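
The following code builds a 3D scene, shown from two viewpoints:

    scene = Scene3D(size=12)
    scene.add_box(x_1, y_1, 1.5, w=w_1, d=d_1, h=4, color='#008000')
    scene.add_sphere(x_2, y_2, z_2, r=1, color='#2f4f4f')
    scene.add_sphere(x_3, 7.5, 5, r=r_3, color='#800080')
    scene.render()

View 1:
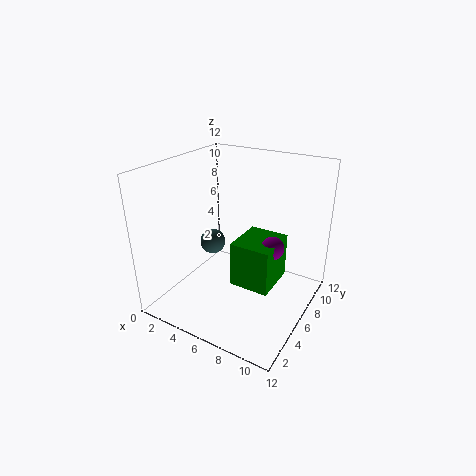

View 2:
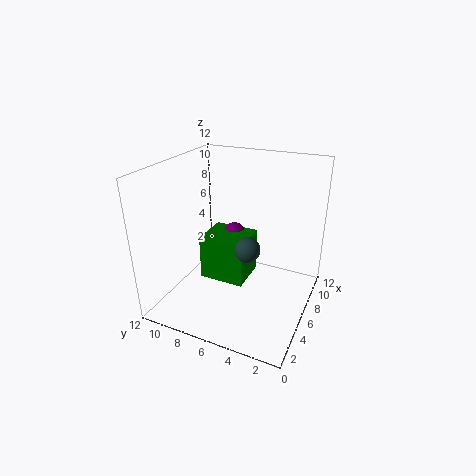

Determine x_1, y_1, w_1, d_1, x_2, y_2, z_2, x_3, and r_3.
x_1 = 5.5; y_1 = 5.5; w_1 = 3.5; d_1 = 4; x_2 = 4.5; y_2 = 4.5; z_2 = 6; x_3 = 8.5; r_3 = 1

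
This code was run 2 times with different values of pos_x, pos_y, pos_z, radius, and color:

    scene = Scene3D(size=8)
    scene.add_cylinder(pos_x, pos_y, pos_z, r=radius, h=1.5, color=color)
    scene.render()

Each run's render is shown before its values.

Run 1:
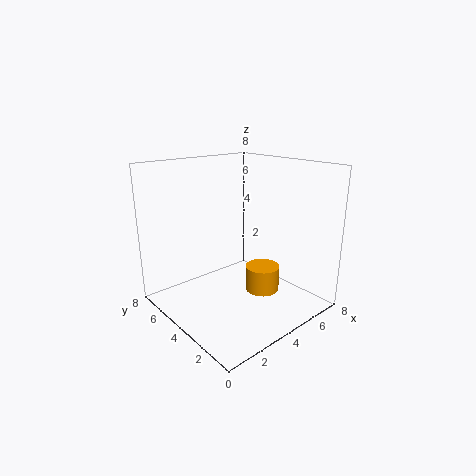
pos_x = 5.5
pos_y = 3.5
pos_z = 0.5
radius = 1
color = 'orange'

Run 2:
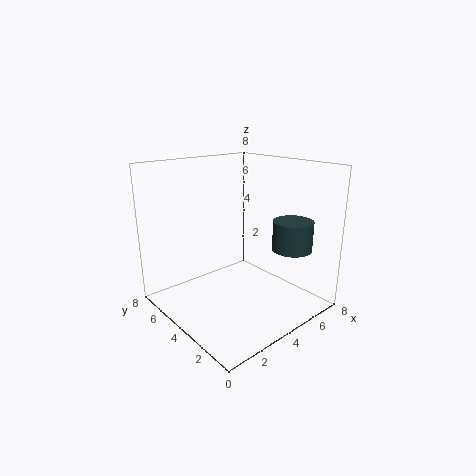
pos_x = 5
pos_y = 1
pos_z = 4
radius = 1
color = 'darkslategray'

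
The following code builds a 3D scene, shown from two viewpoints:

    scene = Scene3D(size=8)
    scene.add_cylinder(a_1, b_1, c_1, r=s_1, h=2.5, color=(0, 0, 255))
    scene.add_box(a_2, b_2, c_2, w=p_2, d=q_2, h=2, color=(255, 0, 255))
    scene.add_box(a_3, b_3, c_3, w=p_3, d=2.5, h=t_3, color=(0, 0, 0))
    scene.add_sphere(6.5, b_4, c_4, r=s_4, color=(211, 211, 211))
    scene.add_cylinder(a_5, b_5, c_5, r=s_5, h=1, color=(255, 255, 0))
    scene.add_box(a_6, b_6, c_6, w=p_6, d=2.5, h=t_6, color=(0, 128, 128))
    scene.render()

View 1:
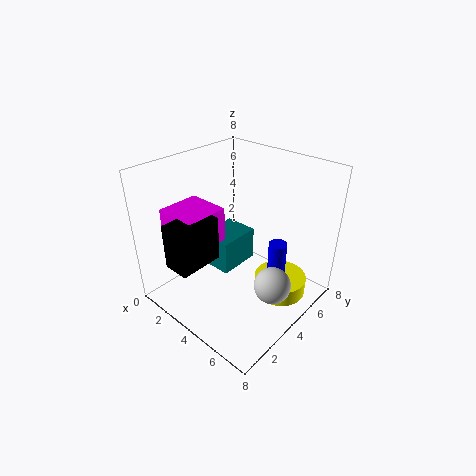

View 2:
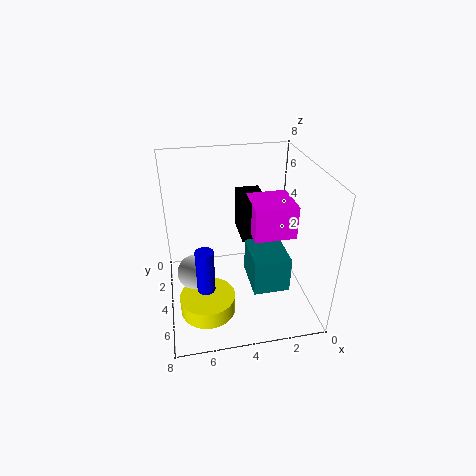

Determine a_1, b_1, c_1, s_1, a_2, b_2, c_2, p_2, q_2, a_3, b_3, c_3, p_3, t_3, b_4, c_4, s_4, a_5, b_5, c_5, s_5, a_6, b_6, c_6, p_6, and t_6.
a_1 = 6
b_1 = 5
c_1 = 1.5
s_1 = 0.5
a_2 = 0.5
b_2 = 1.5
c_2 = 3.5
p_2 = 2.5
q_2 = 2.5
a_3 = 2
b_3 = 0.5
c_3 = 3
p_3 = 1.5
t_3 = 2.5
b_4 = 4
c_4 = 2
s_4 = 1
a_5 = 6
b_5 = 5.5
c_5 = 0.5
s_5 = 1.5
a_6 = 1.5
b_6 = 3.5
c_6 = 1.5
p_6 = 2
t_6 = 2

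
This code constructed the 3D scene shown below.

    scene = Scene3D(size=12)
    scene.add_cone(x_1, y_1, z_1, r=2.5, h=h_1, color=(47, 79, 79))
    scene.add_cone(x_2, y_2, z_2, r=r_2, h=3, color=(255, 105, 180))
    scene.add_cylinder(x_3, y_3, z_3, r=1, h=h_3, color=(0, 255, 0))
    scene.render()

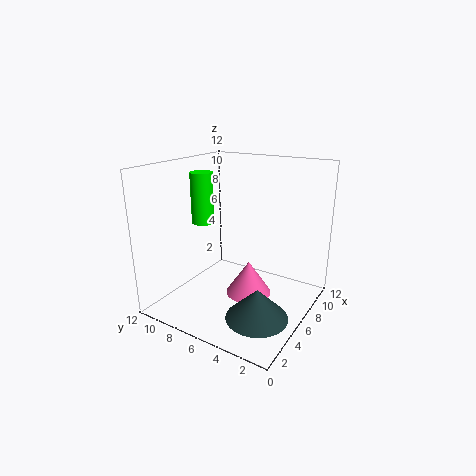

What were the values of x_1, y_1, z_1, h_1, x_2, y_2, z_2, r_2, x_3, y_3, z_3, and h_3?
x_1 = 4, y_1 = 3, z_1 = 0.5, h_1 = 2.5, x_2 = 7, y_2 = 5.5, z_2 = 0.5, r_2 = 2, x_3 = 6.5, y_3 = 10, z_3 = 6.5, h_3 = 4.5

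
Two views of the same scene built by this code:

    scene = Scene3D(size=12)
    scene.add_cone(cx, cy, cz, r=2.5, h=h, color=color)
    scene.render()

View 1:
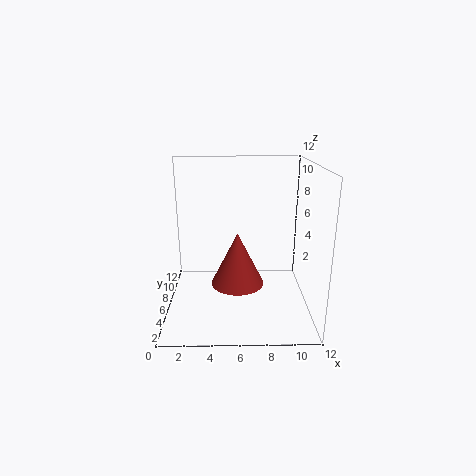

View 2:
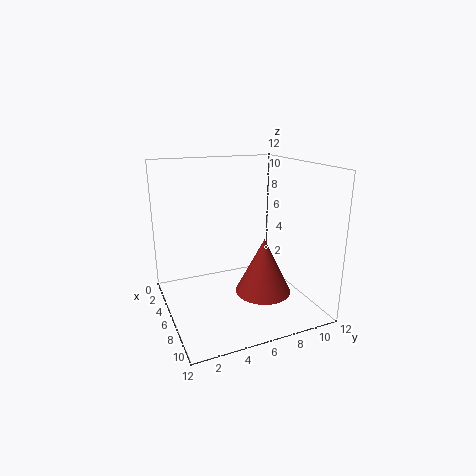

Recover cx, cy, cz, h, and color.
cx = 6; cy = 8.5; cz = 0.5; h = 5; color = 'brown'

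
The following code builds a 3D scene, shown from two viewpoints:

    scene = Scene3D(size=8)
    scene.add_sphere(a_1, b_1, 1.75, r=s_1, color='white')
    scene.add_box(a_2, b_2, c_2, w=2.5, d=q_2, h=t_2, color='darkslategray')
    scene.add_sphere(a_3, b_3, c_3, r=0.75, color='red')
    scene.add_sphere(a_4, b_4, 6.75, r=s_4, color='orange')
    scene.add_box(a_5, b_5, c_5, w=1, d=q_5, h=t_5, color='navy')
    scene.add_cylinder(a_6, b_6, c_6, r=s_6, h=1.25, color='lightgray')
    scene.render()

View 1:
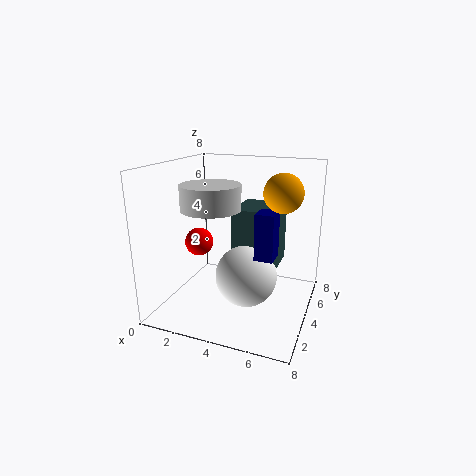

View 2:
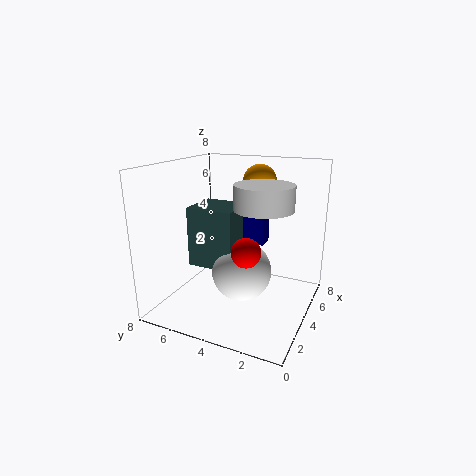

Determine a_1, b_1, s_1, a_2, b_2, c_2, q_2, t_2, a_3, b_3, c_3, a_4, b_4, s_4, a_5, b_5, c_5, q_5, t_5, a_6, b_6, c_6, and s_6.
a_1 = 4.5; b_1 = 4; s_1 = 1.75; a_2 = 3.5; b_2 = 4.25; c_2 = 2; q_2 = 2.75; t_2 = 3.5; a_3 = 2.25; b_3 = 2.75; c_3 = 4; a_4 = 6.5; b_4 = 3.75; s_4 = 1; a_5 = 5.25; b_5 = 3; c_5 = 3.25; q_5 = 1.25; t_5 = 2.5; a_6 = 3.25; b_6 = 2.25; c_6 = 6; s_6 = 1.5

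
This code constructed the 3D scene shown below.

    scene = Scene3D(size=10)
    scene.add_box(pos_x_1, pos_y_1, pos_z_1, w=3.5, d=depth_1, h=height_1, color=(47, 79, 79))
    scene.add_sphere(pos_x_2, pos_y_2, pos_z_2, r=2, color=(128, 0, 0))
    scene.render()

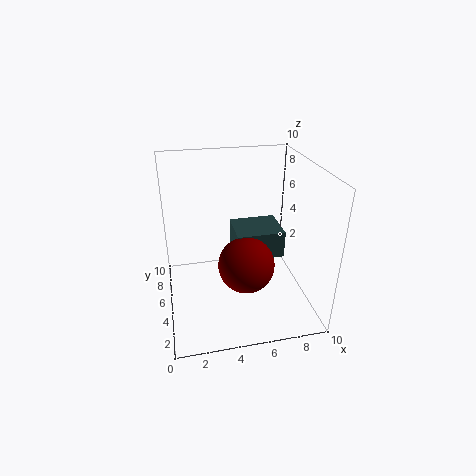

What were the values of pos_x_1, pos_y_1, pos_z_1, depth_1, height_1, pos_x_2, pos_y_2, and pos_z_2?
pos_x_1 = 5; pos_y_1 = 5; pos_z_1 = 3; depth_1 = 3; height_1 = 2; pos_x_2 = 5.5; pos_y_2 = 4.5; pos_z_2 = 3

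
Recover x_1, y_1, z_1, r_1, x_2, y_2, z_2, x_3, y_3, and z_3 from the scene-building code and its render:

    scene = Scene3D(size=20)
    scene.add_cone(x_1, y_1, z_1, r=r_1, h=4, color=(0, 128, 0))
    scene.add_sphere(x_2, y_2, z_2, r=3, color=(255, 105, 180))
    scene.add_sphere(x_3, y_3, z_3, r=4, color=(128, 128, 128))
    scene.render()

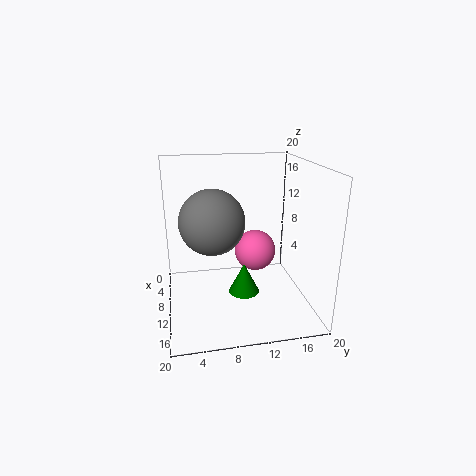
x_1 = 14; y_1 = 10; z_1 = 4; r_1 = 2; x_2 = 8; y_2 = 13; z_2 = 7; x_3 = 14; y_3 = 6; z_3 = 14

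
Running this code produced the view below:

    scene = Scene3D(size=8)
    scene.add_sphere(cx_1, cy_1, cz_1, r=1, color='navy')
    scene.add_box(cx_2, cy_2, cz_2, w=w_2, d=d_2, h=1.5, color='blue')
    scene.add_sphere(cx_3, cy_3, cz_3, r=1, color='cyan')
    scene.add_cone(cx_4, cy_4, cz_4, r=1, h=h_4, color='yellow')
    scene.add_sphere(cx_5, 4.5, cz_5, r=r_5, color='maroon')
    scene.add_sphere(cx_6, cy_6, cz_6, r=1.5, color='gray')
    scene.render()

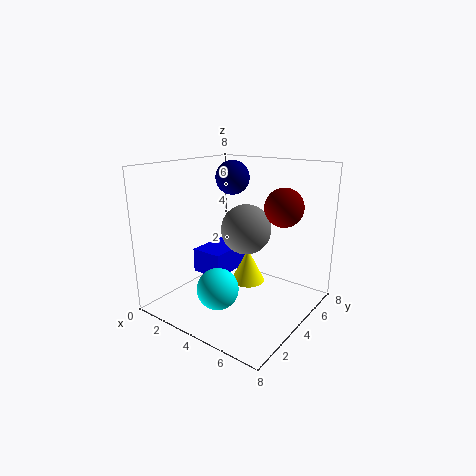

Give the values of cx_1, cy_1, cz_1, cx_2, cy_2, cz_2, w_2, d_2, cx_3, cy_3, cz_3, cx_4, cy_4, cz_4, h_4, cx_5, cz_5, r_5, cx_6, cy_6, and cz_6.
cx_1 = 2.5; cy_1 = 5.5; cz_1 = 7; cx_2 = 0.5; cy_2 = 4; cz_2 = 1; w_2 = 2; d_2 = 3; cx_3 = 5; cy_3 = 1; cz_3 = 2.5; cx_4 = 4; cy_4 = 5; cz_4 = 1; h_4 = 2; cx_5 = 6.5; cz_5 = 6; r_5 = 1; cx_6 = 3.5; cy_6 = 5.5; cz_6 = 4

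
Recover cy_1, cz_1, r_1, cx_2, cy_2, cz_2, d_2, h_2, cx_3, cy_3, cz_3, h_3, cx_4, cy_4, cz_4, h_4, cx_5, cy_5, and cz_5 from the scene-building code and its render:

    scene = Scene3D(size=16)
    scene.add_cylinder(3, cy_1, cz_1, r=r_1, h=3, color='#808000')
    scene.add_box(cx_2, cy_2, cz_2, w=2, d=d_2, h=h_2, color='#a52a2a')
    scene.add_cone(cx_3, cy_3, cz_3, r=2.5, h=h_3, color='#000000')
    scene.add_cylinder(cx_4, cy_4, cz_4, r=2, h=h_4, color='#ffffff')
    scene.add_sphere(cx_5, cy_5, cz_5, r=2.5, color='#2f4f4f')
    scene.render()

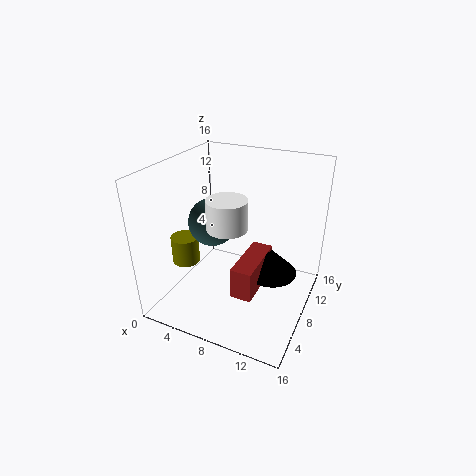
cy_1 = 5, cz_1 = 5.5, r_1 = 1.5, cx_2 = 10.5, cy_2 = 1, cz_2 = 6, d_2 = 5.5, h_2 = 3, cx_3 = 13, cy_3 = 5, cz_3 = 7, h_3 = 2.5, cx_4 = 8.5, cy_4 = 4.5, cz_4 = 11, h_4 = 3, cx_5 = 6, cy_5 = 6, cz_5 = 10.5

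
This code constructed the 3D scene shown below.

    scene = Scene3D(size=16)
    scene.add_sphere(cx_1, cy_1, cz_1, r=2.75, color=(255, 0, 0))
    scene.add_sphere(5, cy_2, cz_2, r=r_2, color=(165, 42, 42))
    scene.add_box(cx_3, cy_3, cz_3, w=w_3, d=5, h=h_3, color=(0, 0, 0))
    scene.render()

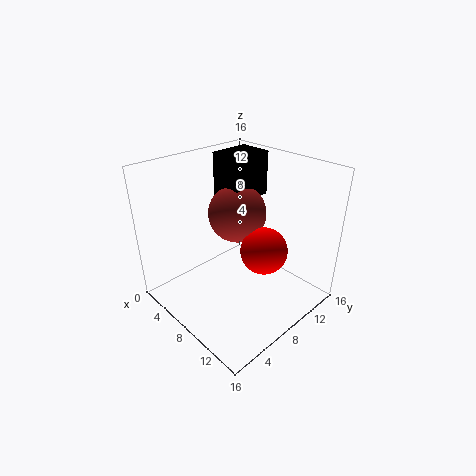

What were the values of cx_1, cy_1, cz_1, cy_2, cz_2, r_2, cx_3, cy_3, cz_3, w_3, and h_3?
cx_1 = 9.5; cy_1 = 10.75; cz_1 = 5.75; cy_2 = 10.75; cz_2 = 9; r_2 = 3.5; cx_3 = 2; cy_3 = 9.75; cz_3 = 10.75; w_3 = 4; h_3 = 5.25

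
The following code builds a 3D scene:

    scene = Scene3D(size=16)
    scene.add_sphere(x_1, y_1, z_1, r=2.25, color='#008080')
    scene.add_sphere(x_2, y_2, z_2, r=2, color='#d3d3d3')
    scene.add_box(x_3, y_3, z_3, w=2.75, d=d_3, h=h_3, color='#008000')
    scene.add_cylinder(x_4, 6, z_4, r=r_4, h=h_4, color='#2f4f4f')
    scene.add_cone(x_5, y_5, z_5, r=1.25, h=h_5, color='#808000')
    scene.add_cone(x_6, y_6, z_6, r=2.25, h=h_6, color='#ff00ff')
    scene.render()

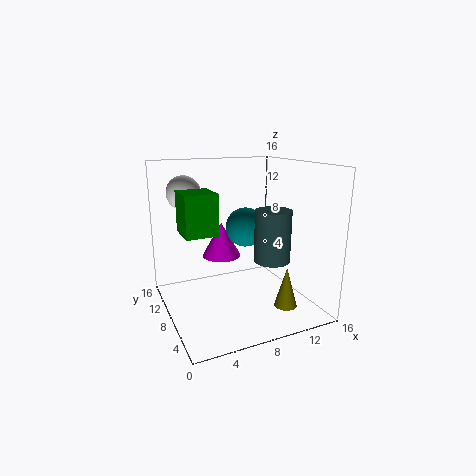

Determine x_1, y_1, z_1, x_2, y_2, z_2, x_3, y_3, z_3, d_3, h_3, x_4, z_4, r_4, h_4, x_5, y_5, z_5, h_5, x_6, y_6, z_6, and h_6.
x_1 = 9.5
y_1 = 9.25
z_1 = 8.75
x_2 = 3.5
y_2 = 13.25
z_2 = 12.5
x_3 = 0.25
y_3 = 0.75
z_3 = 11
d_3 = 3
h_3 = 3.5
x_4 = 11.25
z_4 = 5.5
r_4 = 2
h_4 = 5.75
x_5 = 12
y_5 = 4
z_5 = 0.75
h_5 = 4.5
x_6 = 7
y_6 = 10.5
z_6 = 5.25
h_6 = 4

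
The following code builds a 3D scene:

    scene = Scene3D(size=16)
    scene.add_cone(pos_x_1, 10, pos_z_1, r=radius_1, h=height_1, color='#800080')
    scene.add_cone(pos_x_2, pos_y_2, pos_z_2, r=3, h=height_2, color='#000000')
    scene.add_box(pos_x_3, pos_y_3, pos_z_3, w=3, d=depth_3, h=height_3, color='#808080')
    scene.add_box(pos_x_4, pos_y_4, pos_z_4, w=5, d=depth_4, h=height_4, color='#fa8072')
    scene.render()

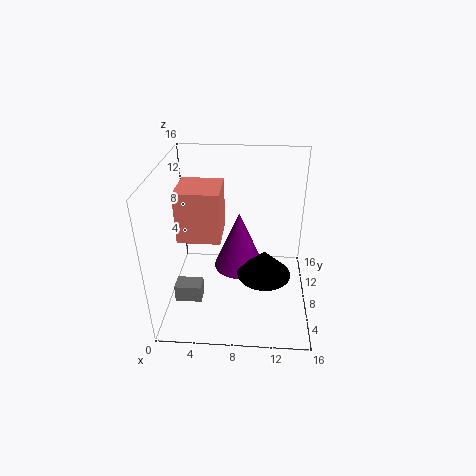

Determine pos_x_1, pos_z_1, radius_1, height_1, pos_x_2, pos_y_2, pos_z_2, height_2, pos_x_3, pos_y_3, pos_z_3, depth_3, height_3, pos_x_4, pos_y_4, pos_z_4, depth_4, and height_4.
pos_x_1 = 8; pos_z_1 = 3; radius_1 = 3; height_1 = 7; pos_x_2 = 11; pos_y_2 = 7; pos_z_2 = 4; height_2 = 3; pos_x_3 = 1; pos_y_3 = 5; pos_z_3 = 1; depth_3 = 2; height_3 = 2; pos_x_4 = 1; pos_y_4 = 8; pos_z_4 = 7; depth_4 = 5; height_4 = 6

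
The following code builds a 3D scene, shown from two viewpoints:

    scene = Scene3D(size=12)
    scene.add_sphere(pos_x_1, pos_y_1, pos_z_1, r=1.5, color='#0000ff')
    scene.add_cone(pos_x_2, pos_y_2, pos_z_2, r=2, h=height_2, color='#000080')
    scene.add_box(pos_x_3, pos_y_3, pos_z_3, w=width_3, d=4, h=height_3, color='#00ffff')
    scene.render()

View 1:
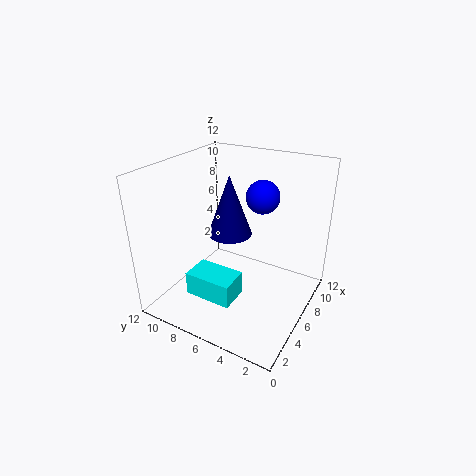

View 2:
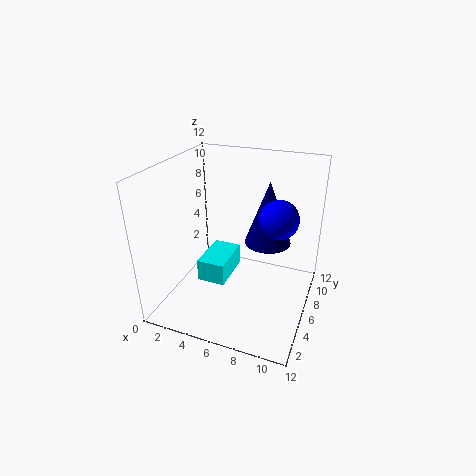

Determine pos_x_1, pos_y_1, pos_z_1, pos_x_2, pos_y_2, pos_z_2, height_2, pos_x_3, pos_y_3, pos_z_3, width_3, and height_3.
pos_x_1 = 9.5, pos_y_1 = 5.5, pos_z_1 = 8.5, pos_x_2 = 8, pos_y_2 = 8, pos_z_2 = 5, height_2 = 5.5, pos_x_3 = 2.5, pos_y_3 = 5, pos_z_3 = 1.5, width_3 = 2.5, height_3 = 2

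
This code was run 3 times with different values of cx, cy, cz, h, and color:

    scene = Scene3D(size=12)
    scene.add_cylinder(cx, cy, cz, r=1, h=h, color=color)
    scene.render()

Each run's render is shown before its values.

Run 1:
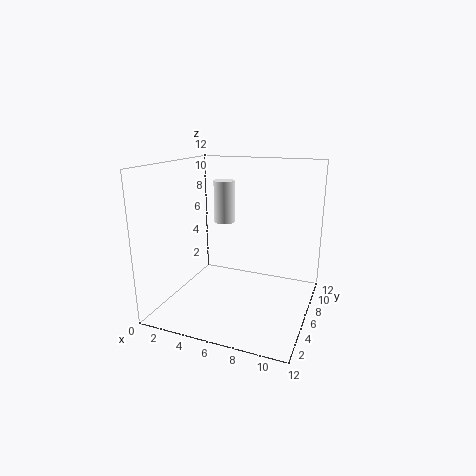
cx = 3
cy = 10
cz = 6
h = 4
color = 'white'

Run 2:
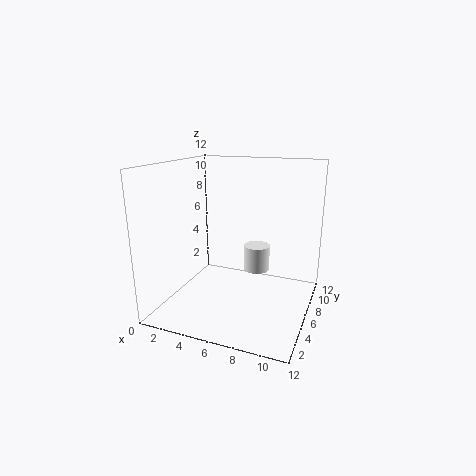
cx = 8
cy = 5
cz = 4
h = 2
color = 'white'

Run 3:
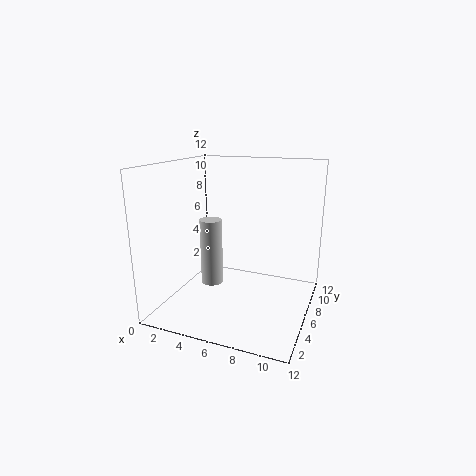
cx = 3
cy = 7
cz = 1
h = 6
color = 'lightgray'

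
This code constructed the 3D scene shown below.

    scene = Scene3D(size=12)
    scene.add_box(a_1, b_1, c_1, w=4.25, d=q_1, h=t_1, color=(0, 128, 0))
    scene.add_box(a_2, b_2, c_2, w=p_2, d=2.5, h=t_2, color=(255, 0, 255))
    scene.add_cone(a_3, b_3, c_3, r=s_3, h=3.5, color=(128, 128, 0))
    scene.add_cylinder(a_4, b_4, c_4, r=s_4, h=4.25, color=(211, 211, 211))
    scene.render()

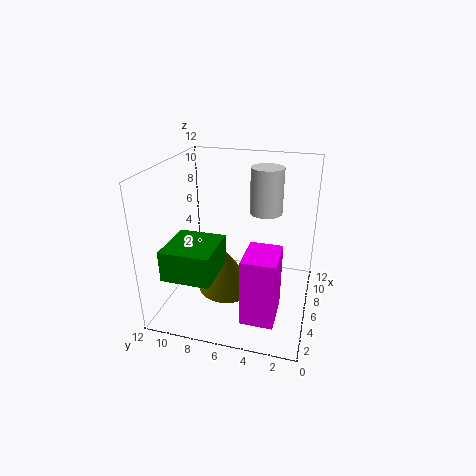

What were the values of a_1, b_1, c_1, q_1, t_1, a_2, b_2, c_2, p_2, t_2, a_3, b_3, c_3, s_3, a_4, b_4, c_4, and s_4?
a_1 = 1.5, b_1 = 7, c_1 = 3.75, q_1 = 4, t_1 = 2.5, a_2 = 1, b_2 = 2, c_2 = 1.5, p_2 = 3.25, t_2 = 5.25, a_3 = 6, b_3 = 7, c_3 = 1, s_3 = 2.5, a_4 = 10.25, b_4 = 4.5, c_4 = 6.75, s_4 = 1.5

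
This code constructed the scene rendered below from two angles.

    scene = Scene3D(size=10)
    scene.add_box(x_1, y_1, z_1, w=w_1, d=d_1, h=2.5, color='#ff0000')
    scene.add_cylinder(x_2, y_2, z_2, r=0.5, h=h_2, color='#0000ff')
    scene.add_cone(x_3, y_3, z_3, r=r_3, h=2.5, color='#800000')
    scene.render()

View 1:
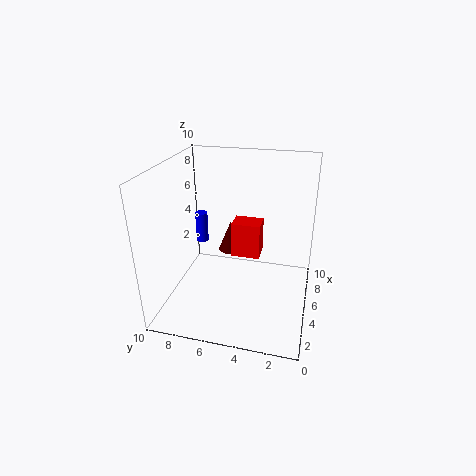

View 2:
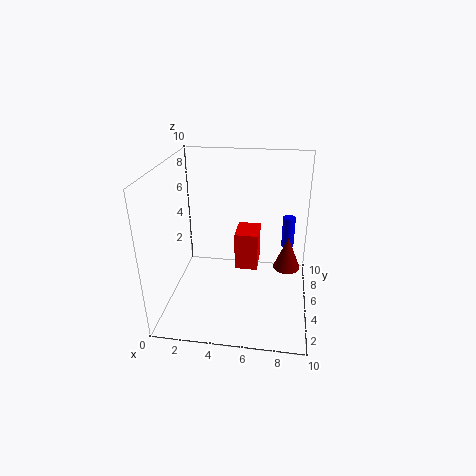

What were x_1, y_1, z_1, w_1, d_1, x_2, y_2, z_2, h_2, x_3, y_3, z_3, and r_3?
x_1 = 5, y_1 = 3.5, z_1 = 3.5, w_1 = 1.5, d_1 = 2, x_2 = 8.5, y_2 = 9, z_2 = 2.5, h_2 = 2.5, x_3 = 8.5, y_3 = 6.5, z_3 = 2, r_3 = 1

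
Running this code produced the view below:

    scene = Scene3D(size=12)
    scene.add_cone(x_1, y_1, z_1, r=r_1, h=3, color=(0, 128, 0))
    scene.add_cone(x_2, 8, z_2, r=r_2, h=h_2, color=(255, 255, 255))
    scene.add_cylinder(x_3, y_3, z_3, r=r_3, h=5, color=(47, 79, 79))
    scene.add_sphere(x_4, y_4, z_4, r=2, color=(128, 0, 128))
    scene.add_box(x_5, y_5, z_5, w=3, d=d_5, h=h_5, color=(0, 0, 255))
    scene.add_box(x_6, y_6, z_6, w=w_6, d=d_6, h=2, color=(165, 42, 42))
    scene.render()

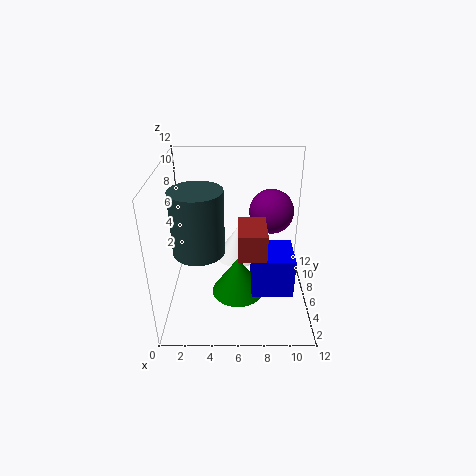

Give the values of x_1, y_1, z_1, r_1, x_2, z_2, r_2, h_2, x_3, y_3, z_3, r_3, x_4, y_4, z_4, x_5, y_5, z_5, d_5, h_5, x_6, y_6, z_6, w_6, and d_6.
x_1 = 6, y_1 = 3, z_1 = 3, r_1 = 2, x_2 = 6, z_2 = 3, r_2 = 2, h_2 = 3, x_3 = 3, y_3 = 4, z_3 = 6, r_3 = 2, x_4 = 9, y_4 = 9, z_4 = 7, x_5 = 7, y_5 = 1, z_5 = 4, d_5 = 3, h_5 = 3, x_6 = 6, y_6 = 1, z_6 = 7, w_6 = 2, d_6 = 3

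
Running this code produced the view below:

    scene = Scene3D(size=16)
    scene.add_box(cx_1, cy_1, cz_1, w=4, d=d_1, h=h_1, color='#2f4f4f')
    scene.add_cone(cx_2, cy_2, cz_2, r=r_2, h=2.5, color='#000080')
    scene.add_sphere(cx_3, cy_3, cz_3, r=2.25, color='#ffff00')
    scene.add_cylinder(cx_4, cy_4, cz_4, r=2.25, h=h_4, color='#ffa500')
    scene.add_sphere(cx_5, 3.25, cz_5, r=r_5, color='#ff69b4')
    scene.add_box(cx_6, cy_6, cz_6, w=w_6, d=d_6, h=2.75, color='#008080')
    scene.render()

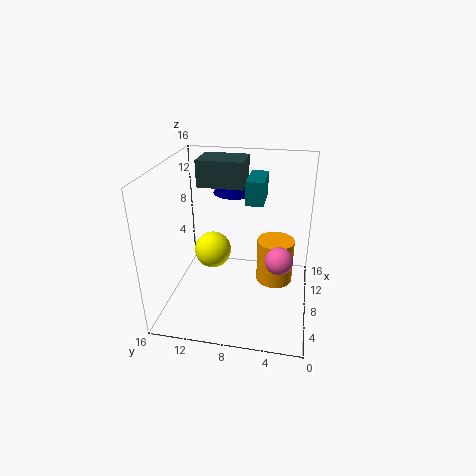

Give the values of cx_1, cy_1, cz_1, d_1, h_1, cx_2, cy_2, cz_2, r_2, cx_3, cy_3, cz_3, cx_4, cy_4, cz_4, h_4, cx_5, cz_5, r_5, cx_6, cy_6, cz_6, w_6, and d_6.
cx_1 = 9.5
cy_1 = 7.75
cz_1 = 13
d_1 = 5.25
h_1 = 3
cx_2 = 12.25
cy_2 = 9.25
cz_2 = 11.75
r_2 = 2.5
cx_3 = 10.75
cy_3 = 11.75
cz_3 = 4.5
cx_4 = 11.5
cy_4 = 4
cz_4 = 0.75
h_4 = 5.5
cx_5 = 6.5
cz_5 = 6.5
r_5 = 1.5
cx_6 = 9.5
cy_6 = 5.5
cz_6 = 11.25
w_6 = 4.5
d_6 = 2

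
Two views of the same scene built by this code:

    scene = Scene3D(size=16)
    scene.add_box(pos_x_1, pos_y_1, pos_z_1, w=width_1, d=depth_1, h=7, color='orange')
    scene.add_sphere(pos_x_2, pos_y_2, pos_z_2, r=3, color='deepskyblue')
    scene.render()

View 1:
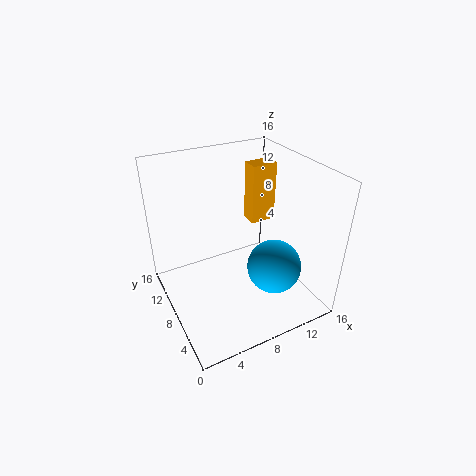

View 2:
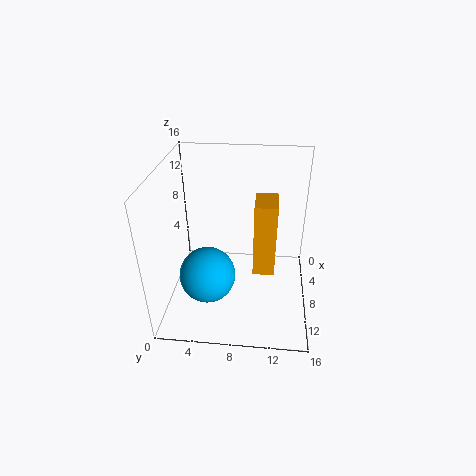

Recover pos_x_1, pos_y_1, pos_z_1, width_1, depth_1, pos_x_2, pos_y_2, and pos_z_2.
pos_x_1 = 11
pos_y_1 = 10
pos_z_1 = 8
width_1 = 3
depth_1 = 2
pos_x_2 = 11
pos_y_2 = 5
pos_z_2 = 5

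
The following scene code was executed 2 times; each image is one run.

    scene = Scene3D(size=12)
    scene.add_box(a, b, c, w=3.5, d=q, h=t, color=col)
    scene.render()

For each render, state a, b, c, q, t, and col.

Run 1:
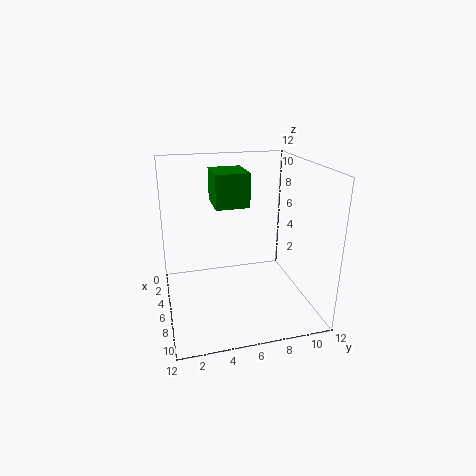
a = 1
b = 4.5
c = 8
q = 3
t = 3
col = 'green'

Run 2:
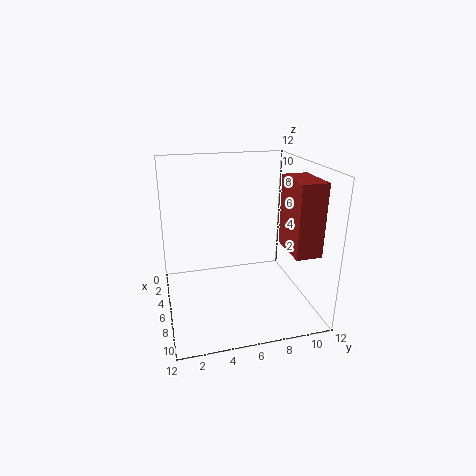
a = 7.5
b = 9
c = 6
q = 2
t = 5.5
col = 'brown'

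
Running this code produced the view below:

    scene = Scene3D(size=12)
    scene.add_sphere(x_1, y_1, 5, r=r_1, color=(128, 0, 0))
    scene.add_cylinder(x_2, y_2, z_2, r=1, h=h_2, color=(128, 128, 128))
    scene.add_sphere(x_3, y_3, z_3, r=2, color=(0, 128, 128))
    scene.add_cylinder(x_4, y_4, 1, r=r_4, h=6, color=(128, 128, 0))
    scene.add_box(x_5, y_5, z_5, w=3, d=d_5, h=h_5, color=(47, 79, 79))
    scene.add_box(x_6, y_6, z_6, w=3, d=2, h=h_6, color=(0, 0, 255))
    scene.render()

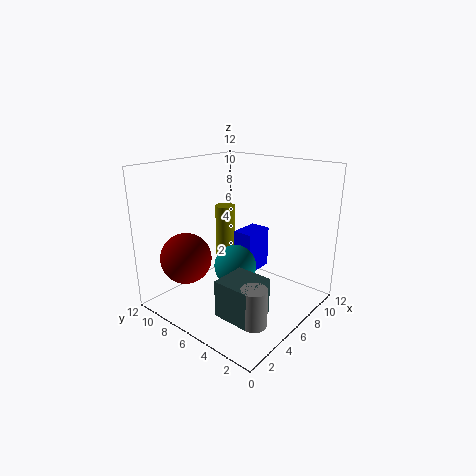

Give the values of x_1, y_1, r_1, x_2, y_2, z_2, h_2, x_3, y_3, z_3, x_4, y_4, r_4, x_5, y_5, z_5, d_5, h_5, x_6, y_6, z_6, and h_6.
x_1 = 2, y_1 = 8, r_1 = 2, x_2 = 3, y_2 = 2, z_2 = 1, h_2 = 3, x_3 = 8, y_3 = 8, z_3 = 2, x_4 = 10, y_4 = 11, r_4 = 1, x_5 = 2, y_5 = 2, z_5 = 1, d_5 = 3, h_5 = 3, x_6 = 9, y_6 = 7, z_6 = 1, h_6 = 4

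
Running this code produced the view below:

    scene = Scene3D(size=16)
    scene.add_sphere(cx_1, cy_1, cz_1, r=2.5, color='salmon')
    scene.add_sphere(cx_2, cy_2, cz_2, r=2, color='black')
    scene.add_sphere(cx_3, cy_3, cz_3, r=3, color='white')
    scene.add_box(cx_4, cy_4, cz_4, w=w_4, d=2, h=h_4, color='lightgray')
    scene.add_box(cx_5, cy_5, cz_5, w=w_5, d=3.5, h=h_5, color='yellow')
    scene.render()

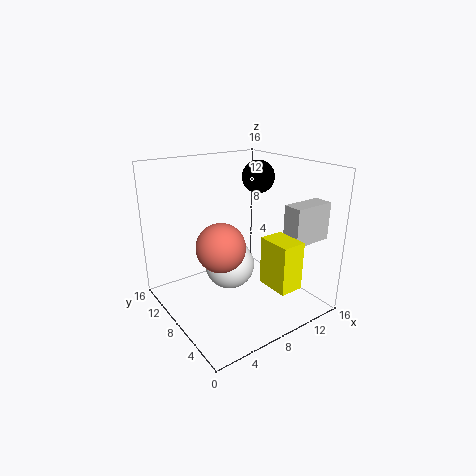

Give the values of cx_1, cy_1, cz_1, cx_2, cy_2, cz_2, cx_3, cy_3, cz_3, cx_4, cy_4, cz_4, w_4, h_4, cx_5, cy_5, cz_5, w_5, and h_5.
cx_1 = 4.5; cy_1 = 6; cz_1 = 8.5; cx_2 = 13.5; cy_2 = 11.5; cz_2 = 13.5; cx_3 = 8.5; cy_3 = 10.5; cz_3 = 3.5; cx_4 = 10.5; cy_4 = 1.5; cz_4 = 8.5; w_4 = 4.5; h_4 = 4; cx_5 = 8; cy_5 = 0.5; cz_5 = 4.5; w_5 = 2.5; h_5 = 5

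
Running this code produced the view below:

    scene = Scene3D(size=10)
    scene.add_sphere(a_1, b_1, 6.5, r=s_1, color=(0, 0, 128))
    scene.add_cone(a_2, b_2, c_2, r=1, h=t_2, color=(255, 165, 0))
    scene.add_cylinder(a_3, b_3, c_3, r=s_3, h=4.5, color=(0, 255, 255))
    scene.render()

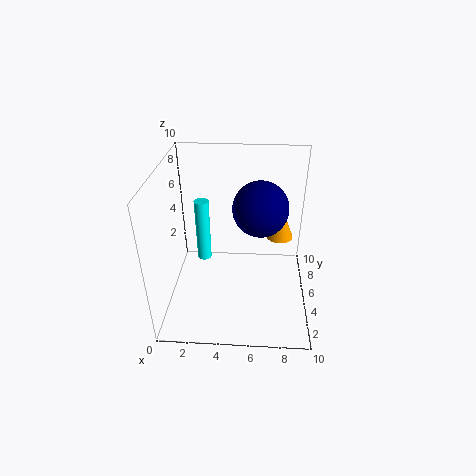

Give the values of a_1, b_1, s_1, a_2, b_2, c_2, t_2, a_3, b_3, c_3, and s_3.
a_1 = 6.5, b_1 = 6.5, s_1 = 2, a_2 = 8, b_2 = 7, c_2 = 4, t_2 = 2.5, a_3 = 2.5, b_3 = 5.5, c_3 = 3, s_3 = 0.5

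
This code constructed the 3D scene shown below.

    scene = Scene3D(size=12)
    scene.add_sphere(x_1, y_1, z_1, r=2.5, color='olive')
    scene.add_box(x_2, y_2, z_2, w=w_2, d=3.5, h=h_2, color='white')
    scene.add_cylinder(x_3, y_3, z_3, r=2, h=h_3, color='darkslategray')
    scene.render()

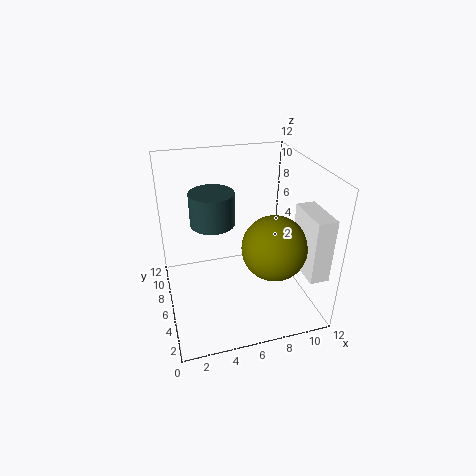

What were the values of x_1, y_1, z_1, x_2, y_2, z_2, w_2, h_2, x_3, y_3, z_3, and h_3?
x_1 = 8, y_1 = 3, z_1 = 6.5, x_2 = 10, y_2 = 0.5, z_2 = 4.5, w_2 = 1.5, h_2 = 5, x_3 = 4.5, y_3 = 9, z_3 = 6, h_3 = 3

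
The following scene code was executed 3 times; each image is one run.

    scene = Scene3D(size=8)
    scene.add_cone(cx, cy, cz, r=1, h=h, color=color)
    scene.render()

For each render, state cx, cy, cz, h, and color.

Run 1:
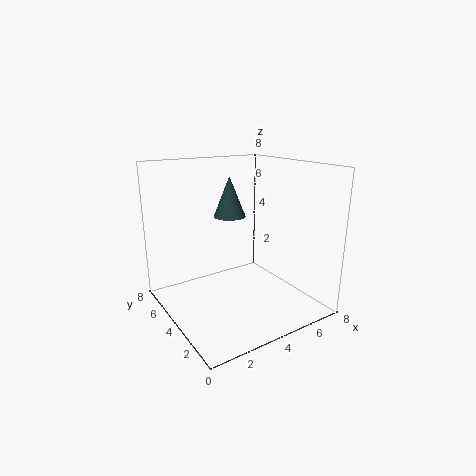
cx = 5, cy = 6.5, cz = 4.5, h = 2.5, color = 'darkslategray'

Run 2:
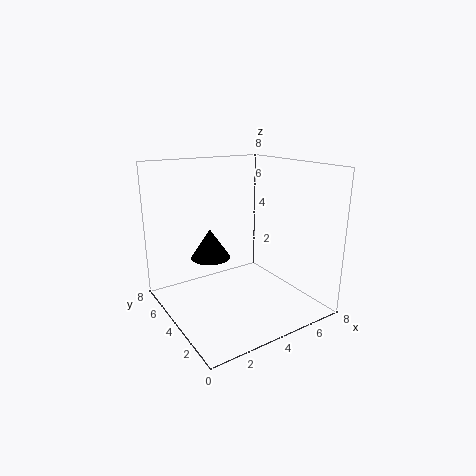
cx = 2, cy = 3.5, cz = 3.5, h = 1.5, color = 'black'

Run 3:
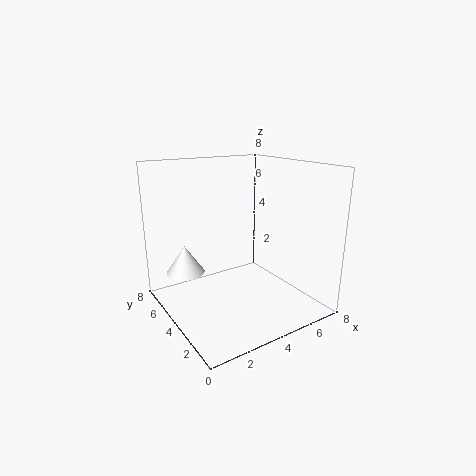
cx = 1, cy = 4.5, cz = 2.5, h = 1.5, color = 'white'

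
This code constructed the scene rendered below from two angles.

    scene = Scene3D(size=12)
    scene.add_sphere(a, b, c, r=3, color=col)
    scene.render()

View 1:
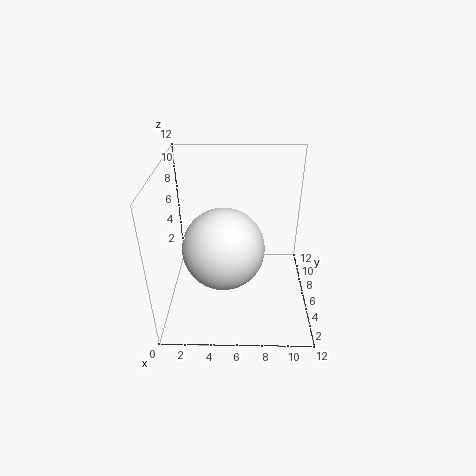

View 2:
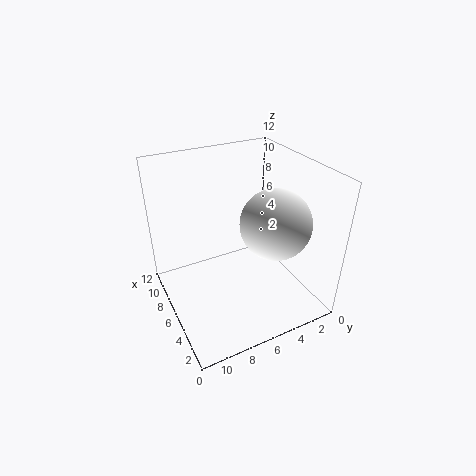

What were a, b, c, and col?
a = 5; b = 3; c = 7; col = 'white'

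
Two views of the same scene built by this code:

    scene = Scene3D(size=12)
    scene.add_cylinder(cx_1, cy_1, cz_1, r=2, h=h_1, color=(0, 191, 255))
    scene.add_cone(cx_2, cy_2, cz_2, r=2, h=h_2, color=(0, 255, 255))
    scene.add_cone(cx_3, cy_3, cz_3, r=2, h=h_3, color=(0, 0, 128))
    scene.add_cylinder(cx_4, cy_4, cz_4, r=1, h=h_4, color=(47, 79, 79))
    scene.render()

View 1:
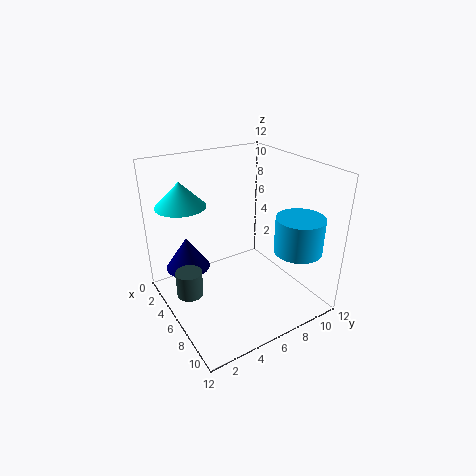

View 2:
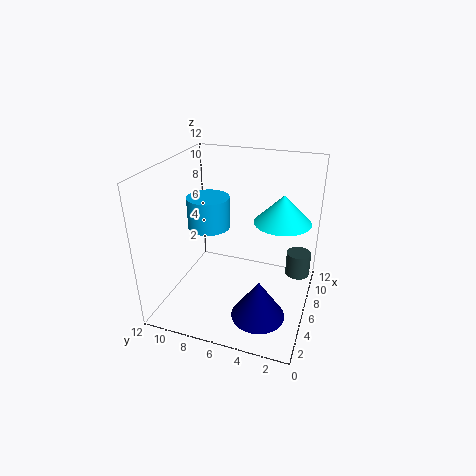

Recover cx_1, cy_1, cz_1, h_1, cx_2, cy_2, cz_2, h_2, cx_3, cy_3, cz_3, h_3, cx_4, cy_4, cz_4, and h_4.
cx_1 = 9, cy_1 = 10, cz_1 = 5, h_1 = 3, cx_2 = 4, cy_2 = 2, cz_2 = 9, h_2 = 2, cx_3 = 2, cy_3 = 3, cz_3 = 2, h_3 = 3, cx_4 = 7, cy_4 = 1, cz_4 = 3, h_4 = 2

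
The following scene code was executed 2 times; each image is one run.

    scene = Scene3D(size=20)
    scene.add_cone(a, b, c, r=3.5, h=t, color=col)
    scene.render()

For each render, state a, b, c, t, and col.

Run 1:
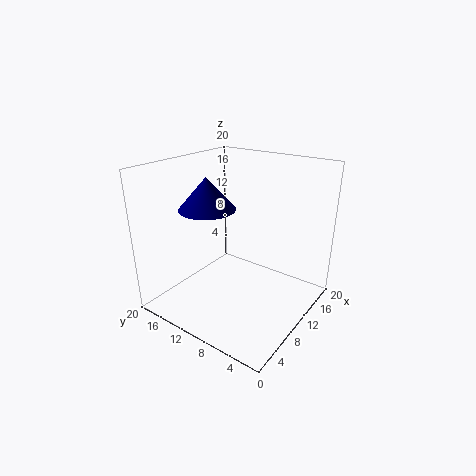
a = 5; b = 11; c = 15.5; t = 4; col = 'navy'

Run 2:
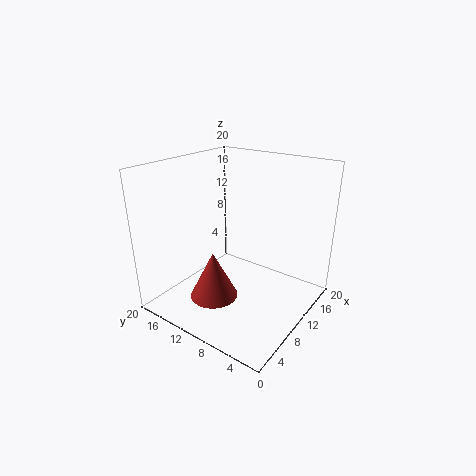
a = 8; b = 13; c = 0.5; t = 7; col = 'brown'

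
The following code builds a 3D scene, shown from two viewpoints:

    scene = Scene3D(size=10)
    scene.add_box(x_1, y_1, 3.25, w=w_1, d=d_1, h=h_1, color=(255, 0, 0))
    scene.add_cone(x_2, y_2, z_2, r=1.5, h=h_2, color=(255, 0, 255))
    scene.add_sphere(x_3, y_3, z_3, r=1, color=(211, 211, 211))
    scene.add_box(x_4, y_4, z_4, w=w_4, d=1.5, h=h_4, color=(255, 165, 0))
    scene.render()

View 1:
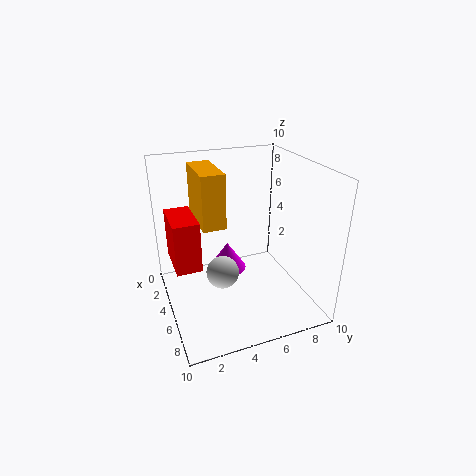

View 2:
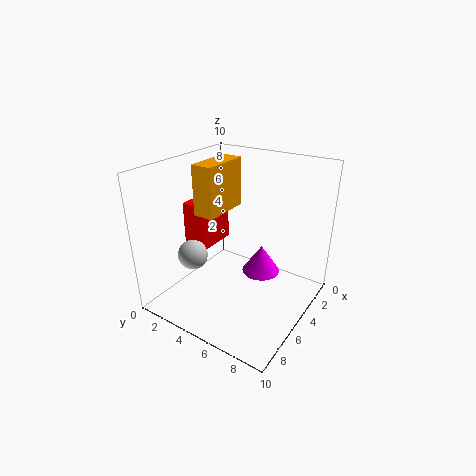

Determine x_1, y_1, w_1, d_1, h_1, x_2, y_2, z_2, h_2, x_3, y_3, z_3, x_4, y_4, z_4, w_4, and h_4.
x_1 = 2.25
y_1 = 0.5
w_1 = 3.25
d_1 = 1.75
h_1 = 3.5
x_2 = 2
y_2 = 5.25
z_2 = 0.75
h_2 = 2.25
x_3 = 7.5
y_3 = 3
z_3 = 4.25
x_4 = 2.75
y_4 = 2.25
z_4 = 6.5
w_4 = 3.5
h_4 = 3.5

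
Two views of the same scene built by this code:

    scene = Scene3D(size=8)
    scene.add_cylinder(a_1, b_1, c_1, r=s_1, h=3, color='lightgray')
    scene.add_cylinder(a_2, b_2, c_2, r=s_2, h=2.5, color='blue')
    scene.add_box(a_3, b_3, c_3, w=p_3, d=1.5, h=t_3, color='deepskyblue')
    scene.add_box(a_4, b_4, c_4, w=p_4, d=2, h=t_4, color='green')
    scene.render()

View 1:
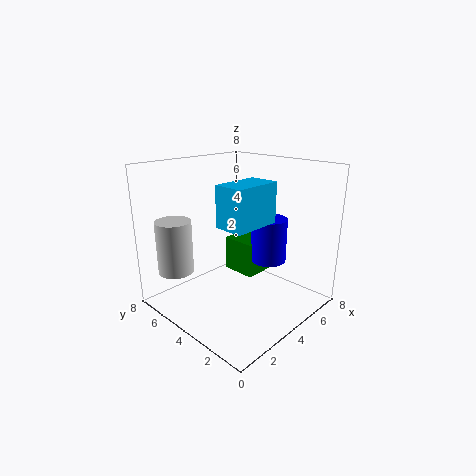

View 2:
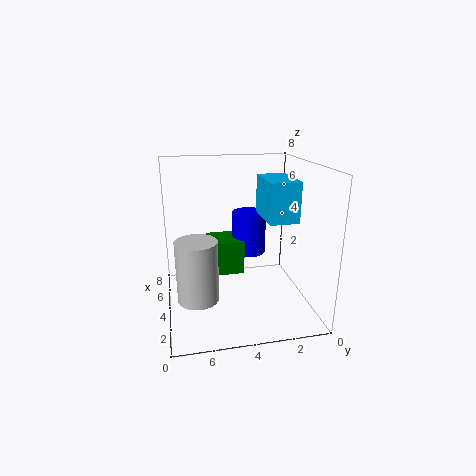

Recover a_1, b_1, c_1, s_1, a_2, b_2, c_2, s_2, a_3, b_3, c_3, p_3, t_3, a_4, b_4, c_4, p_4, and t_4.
a_1 = 1.5
b_1 = 6.5
c_1 = 2
s_1 = 1
a_2 = 5.5
b_2 = 3
c_2 = 2.5
s_2 = 1
a_3 = 1.5
b_3 = 1.5
c_3 = 5.5
p_3 = 2.5
t_3 = 2
a_4 = 4.5
b_4 = 3.5
c_4 = 1.5
p_4 = 2
t_4 = 2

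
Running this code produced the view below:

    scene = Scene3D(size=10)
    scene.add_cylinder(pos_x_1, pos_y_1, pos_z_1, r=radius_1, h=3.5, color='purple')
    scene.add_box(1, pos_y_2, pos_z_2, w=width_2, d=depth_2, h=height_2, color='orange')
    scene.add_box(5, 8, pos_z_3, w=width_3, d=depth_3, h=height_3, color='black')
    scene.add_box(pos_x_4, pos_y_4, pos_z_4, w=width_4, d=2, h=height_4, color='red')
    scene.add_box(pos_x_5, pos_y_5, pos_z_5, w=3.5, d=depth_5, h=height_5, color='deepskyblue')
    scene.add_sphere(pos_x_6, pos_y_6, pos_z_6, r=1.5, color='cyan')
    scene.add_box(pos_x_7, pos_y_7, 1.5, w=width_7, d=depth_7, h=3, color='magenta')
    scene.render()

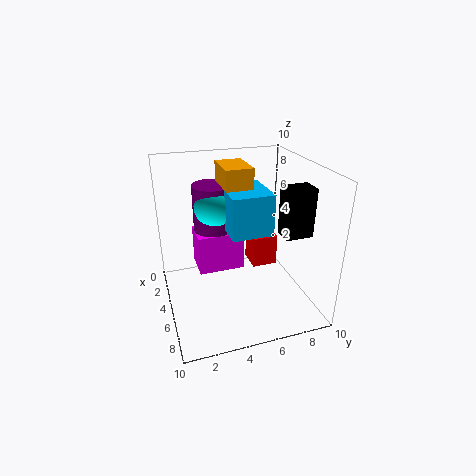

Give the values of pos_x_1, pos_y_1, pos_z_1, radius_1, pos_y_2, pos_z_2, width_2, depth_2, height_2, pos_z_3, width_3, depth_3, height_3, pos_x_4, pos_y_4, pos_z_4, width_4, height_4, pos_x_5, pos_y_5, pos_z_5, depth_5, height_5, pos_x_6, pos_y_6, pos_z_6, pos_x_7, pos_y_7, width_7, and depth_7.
pos_x_1 = 2, pos_y_1 = 4, pos_z_1 = 4.5, radius_1 = 1.5, pos_y_2 = 4.5, pos_z_2 = 8, width_2 = 3, depth_2 = 2, height_2 = 1.5, pos_z_3 = 5, width_3 = 1.5, depth_3 = 2, height_3 = 3.5, pos_x_4 = 1, pos_y_4 = 7, pos_z_4 = 1, width_4 = 2, height_4 = 2.5, pos_x_5 = 2, pos_y_5 = 4.5, pos_z_5 = 5, depth_5 = 3, height_5 = 3, pos_x_6 = 2.5, pos_y_6 = 4, pos_z_6 = 6.5, pos_x_7 = 1, pos_y_7 = 2.5, width_7 = 2.5, depth_7 = 3.5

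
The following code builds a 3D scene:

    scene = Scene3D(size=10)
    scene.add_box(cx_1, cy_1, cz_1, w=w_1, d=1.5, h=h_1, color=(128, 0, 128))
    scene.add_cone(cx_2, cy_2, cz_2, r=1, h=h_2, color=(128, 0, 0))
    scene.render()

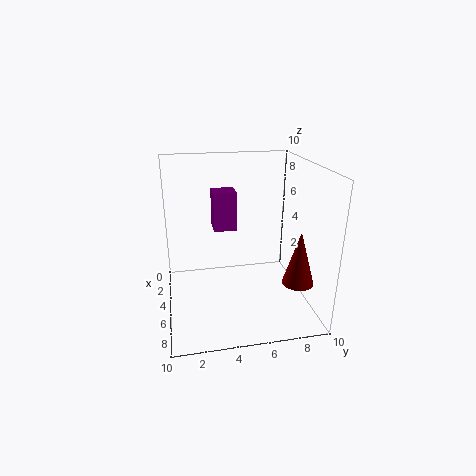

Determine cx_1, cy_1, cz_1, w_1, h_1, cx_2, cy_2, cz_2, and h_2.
cx_1 = 4.5
cy_1 = 3.25
cz_1 = 6
w_1 = 1.5
h_1 = 2.5
cx_2 = 8.25
cy_2 = 8.25
cz_2 = 3
h_2 = 3.5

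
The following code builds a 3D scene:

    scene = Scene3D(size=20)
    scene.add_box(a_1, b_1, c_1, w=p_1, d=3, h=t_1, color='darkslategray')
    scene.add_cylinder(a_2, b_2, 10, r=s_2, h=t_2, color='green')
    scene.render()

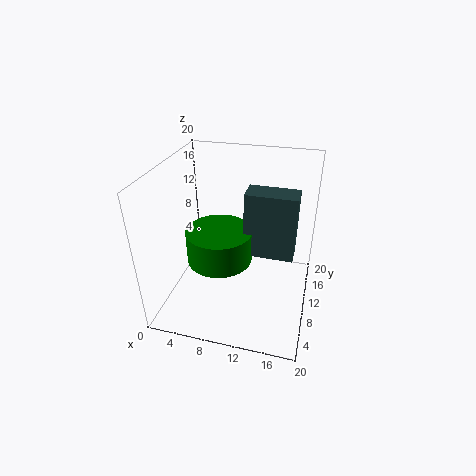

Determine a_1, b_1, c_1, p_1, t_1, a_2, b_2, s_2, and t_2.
a_1 = 12; b_1 = 5; c_1 = 11; p_1 = 6; t_1 = 8; a_2 = 9; b_2 = 5; s_2 = 4; t_2 = 4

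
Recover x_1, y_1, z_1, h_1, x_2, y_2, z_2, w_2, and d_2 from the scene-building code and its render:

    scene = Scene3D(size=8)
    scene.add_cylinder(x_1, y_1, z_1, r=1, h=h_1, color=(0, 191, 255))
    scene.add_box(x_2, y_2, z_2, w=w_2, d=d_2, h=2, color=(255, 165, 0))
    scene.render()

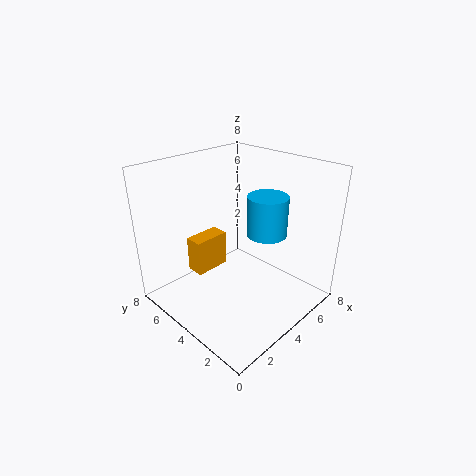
x_1 = 4; y_1 = 2; z_1 = 5; h_1 = 2; x_2 = 2; y_2 = 5; z_2 = 2; w_2 = 2; d_2 = 1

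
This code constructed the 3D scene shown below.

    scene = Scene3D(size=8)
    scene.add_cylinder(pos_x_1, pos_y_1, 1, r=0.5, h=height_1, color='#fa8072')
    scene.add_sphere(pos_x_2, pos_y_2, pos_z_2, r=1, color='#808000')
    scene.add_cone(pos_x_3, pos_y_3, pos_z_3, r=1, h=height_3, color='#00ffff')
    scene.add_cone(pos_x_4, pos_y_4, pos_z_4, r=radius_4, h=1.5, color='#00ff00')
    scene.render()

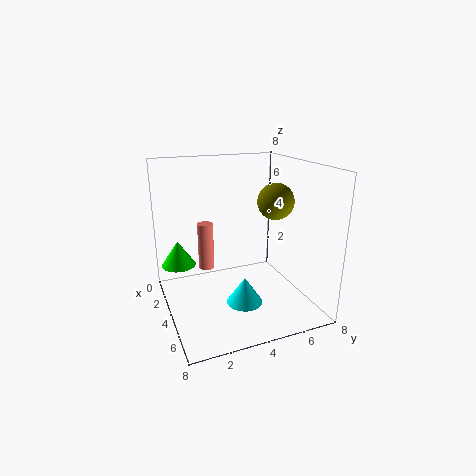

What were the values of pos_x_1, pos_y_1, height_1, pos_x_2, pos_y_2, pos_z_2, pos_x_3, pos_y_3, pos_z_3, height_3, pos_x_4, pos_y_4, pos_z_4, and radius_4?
pos_x_1 = 1, pos_y_1 = 3, height_1 = 3, pos_x_2 = 4.5, pos_y_2 = 6, pos_z_2 = 6, pos_x_3 = 5, pos_y_3 = 4, pos_z_3 = 0.5, height_3 = 1.5, pos_x_4 = 2, pos_y_4 = 1, pos_z_4 = 2, radius_4 = 1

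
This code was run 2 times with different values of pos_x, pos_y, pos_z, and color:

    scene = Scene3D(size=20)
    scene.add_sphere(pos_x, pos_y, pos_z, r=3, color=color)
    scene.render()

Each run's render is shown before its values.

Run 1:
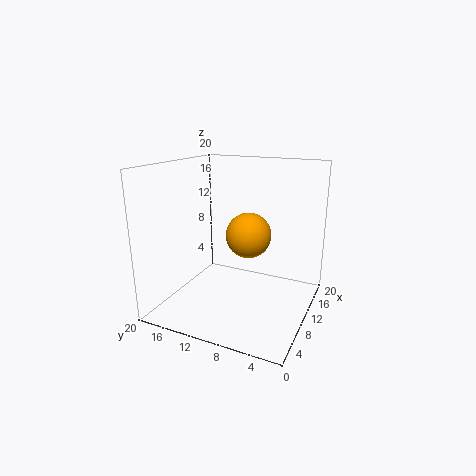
pos_x = 9, pos_y = 8, pos_z = 11, color = 'orange'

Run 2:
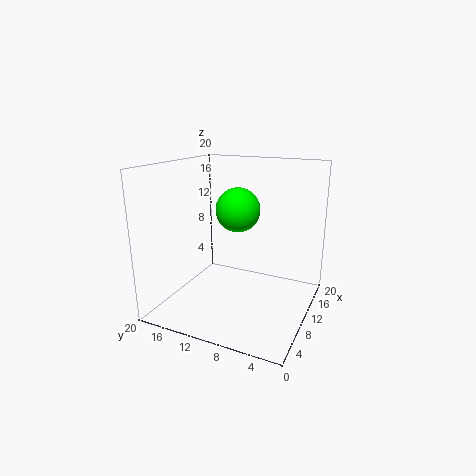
pos_x = 10, pos_y = 10, pos_z = 14, color = 'lime'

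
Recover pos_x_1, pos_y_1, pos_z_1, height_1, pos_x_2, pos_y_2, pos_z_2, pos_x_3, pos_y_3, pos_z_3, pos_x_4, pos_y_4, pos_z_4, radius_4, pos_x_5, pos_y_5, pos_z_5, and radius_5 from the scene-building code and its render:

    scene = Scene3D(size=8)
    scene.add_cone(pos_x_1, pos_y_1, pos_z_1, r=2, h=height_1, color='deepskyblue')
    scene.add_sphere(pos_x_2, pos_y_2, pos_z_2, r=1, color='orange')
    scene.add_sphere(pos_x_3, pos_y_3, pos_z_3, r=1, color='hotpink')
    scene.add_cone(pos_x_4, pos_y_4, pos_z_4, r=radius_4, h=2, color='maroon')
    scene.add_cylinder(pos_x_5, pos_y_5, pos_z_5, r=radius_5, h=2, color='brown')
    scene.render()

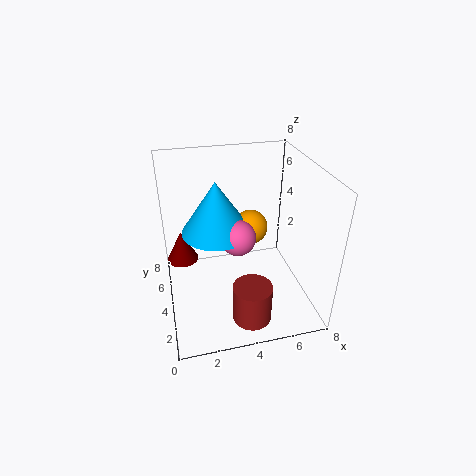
pos_x_1 = 3
pos_y_1 = 5
pos_z_1 = 4
height_1 = 3
pos_x_2 = 5
pos_y_2 = 5
pos_z_2 = 4
pos_x_3 = 4
pos_y_3 = 4
pos_z_3 = 4
pos_x_4 = 1
pos_y_4 = 7
pos_z_4 = 1
radius_4 = 1
pos_x_5 = 4
pos_y_5 = 1
pos_z_5 = 1
radius_5 = 1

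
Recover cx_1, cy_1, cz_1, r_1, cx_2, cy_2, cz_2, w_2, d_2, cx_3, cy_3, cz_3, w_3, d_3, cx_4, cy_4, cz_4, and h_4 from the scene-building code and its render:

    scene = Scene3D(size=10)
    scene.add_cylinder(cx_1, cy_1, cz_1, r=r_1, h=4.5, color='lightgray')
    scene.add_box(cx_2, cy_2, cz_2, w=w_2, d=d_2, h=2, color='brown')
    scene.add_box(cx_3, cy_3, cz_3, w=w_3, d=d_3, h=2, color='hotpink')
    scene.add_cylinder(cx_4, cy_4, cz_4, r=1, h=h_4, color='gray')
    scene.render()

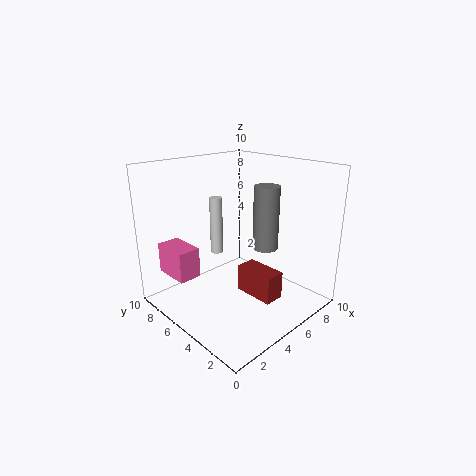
cx_1 = 6
cy_1 = 8.5
cz_1 = 2.5
r_1 = 0.5
cx_2 = 5.5
cy_2 = 2.5
cz_2 = 0.5
w_2 = 1.5
d_2 = 3
cx_3 = 0.5
cy_3 = 5.5
cz_3 = 3
w_3 = 1.5
d_3 = 2.5
cx_4 = 8.5
cy_4 = 5.5
cz_4 = 3
h_4 = 5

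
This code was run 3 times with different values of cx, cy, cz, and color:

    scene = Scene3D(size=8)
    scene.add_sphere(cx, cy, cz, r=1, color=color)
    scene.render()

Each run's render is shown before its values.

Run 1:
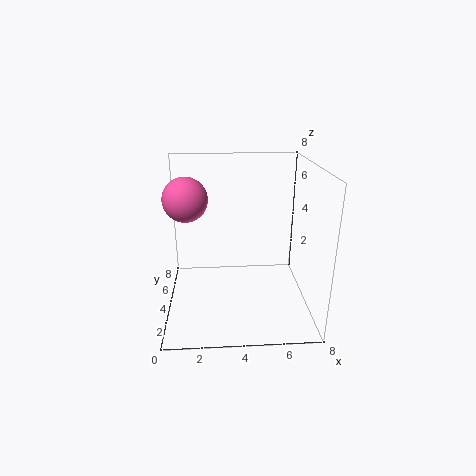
cx = 1.5
cy = 1.5
cz = 7
color = 'hotpink'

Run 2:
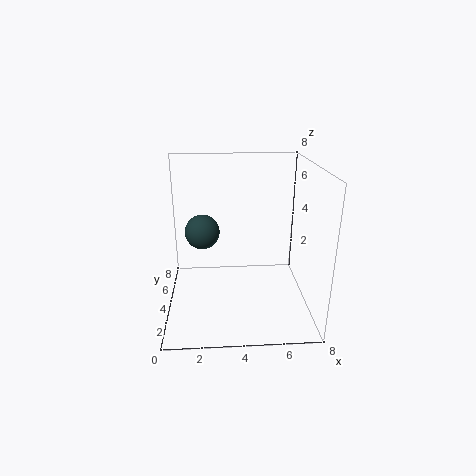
cx = 2
cy = 5
cz = 4
color = 'darkslategray'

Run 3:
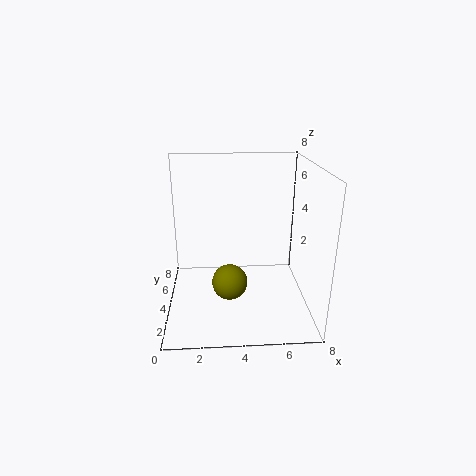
cx = 3.5
cy = 3.5
cz = 1.5
color = 'olive'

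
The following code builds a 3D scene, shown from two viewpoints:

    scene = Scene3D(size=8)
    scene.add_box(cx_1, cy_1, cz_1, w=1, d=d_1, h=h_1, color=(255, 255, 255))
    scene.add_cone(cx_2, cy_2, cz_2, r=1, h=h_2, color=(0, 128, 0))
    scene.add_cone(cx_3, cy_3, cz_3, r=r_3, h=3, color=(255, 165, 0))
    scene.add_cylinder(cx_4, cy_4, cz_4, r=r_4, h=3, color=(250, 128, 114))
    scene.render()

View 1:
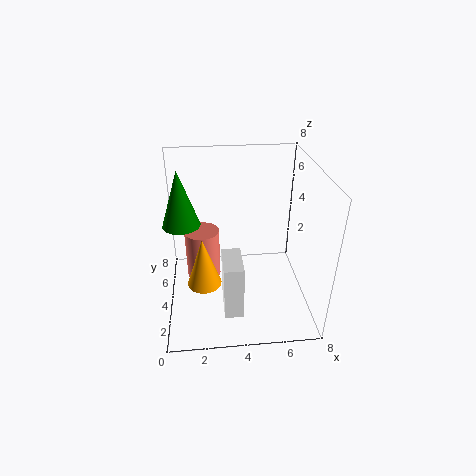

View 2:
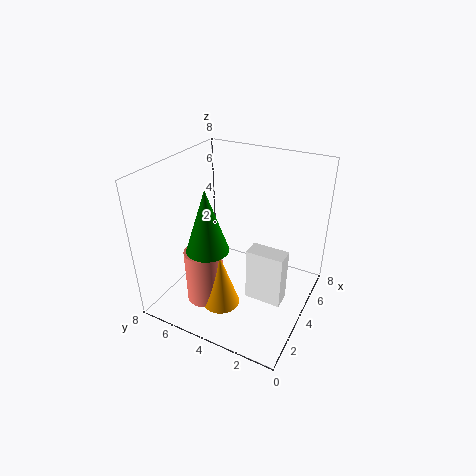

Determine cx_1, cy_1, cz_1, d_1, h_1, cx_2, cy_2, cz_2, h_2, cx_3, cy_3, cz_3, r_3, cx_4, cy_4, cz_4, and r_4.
cx_1 = 3
cy_1 = 1
cz_1 = 1
d_1 = 2
h_1 = 3
cx_2 = 1
cy_2 = 4
cz_2 = 5
h_2 = 3
cx_3 = 2
cy_3 = 4
cz_3 = 1
r_3 = 1
cx_4 = 2
cy_4 = 5
cz_4 = 1
r_4 = 1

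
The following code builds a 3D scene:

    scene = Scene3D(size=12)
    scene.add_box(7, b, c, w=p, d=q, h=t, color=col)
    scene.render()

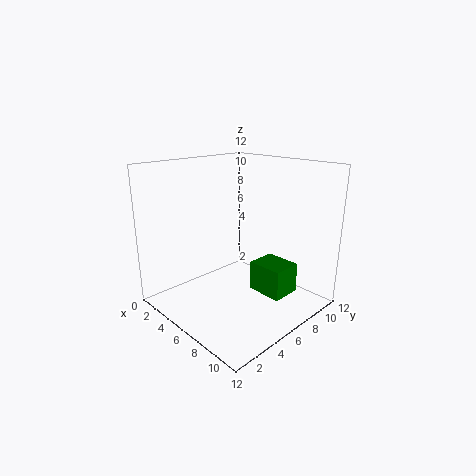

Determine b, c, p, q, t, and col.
b = 6.5
c = 1.5
p = 3
q = 2.5
t = 2.5
col = 'green'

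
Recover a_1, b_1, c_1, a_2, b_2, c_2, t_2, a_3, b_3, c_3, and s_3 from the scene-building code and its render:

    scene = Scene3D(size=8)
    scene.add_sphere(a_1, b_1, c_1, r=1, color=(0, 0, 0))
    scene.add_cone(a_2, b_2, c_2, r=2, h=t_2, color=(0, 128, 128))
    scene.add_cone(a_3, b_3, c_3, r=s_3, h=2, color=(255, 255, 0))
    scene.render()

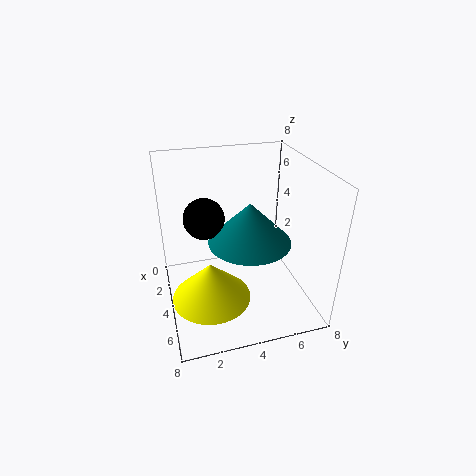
a_1 = 5, b_1 = 2, c_1 = 6, a_2 = 6, b_2 = 4, c_2 = 5, t_2 = 2, a_3 = 6, b_3 = 2, c_3 = 2, s_3 = 2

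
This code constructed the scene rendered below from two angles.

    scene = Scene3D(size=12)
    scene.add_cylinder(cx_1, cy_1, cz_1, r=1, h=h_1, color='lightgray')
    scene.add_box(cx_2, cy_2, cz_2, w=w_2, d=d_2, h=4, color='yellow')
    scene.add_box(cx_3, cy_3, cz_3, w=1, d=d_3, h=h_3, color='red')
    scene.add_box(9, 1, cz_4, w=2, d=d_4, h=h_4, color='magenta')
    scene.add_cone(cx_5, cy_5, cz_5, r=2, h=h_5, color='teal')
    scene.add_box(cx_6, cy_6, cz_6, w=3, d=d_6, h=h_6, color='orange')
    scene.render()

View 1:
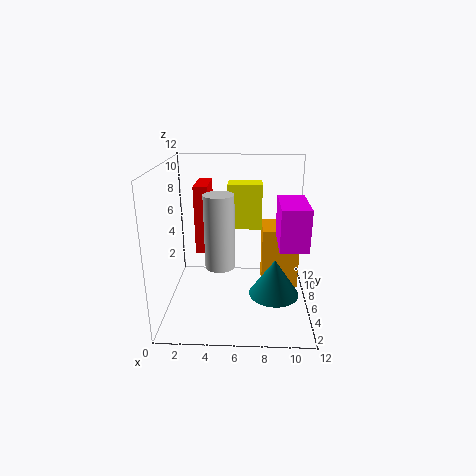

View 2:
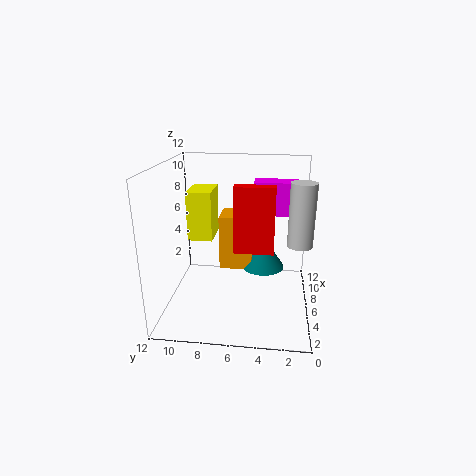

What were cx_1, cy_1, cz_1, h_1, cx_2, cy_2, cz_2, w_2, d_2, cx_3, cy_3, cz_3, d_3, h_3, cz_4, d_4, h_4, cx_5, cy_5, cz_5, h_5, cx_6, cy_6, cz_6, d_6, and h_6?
cx_1 = 5, cy_1 = 1, cz_1 = 6, h_1 = 5, cx_2 = 5, cy_2 = 8, cz_2 = 6, w_2 = 3, d_2 = 2, cx_3 = 3, cy_3 = 3, cz_3 = 6, d_3 = 3, h_3 = 5, cz_4 = 7, d_4 = 4, h_4 = 3, cx_5 = 9, cy_5 = 4, cz_5 = 2, h_5 = 3, cx_6 = 8, cy_6 = 5, cz_6 = 2, d_6 = 3, h_6 = 5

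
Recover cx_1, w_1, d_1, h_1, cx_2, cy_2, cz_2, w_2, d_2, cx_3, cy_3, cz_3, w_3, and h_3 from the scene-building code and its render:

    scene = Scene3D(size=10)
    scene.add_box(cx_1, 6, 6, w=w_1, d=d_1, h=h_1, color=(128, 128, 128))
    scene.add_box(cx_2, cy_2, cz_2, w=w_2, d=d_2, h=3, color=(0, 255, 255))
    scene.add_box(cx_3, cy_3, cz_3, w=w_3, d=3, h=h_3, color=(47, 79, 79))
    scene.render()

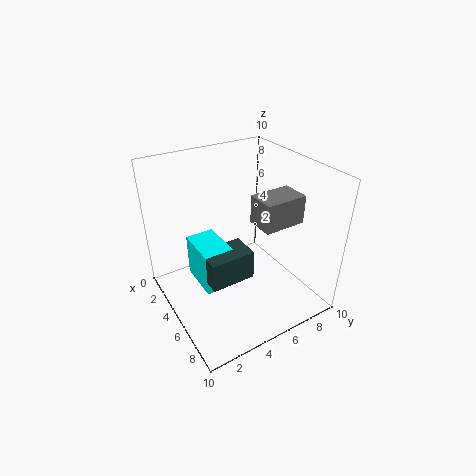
cx_1 = 5; w_1 = 2; d_1 = 3; h_1 = 2; cx_2 = 3; cy_2 = 2; cz_2 = 2; w_2 = 3; d_2 = 2; cx_3 = 5; cy_3 = 2; cz_3 = 3; w_3 = 2; h_3 = 2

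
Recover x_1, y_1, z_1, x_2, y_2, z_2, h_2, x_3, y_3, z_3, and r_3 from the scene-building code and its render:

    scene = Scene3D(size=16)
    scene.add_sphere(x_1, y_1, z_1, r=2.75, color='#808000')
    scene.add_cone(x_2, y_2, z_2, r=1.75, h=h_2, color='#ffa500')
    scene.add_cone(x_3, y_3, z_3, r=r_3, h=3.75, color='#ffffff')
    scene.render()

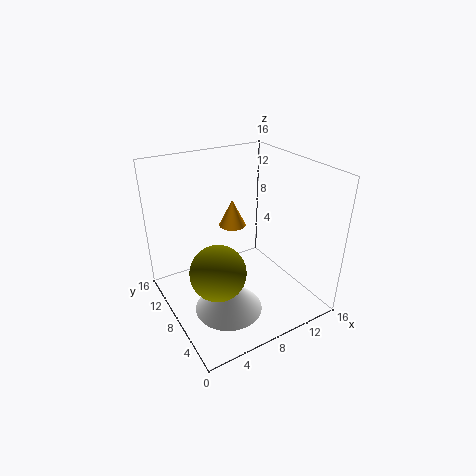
x_1 = 3.5
y_1 = 4.25
z_1 = 7.25
x_2 = 10.75
y_2 = 14
z_2 = 6.25
h_2 = 3.5
x_3 = 4.75
y_3 = 4.5
z_3 = 2.25
r_3 = 3.5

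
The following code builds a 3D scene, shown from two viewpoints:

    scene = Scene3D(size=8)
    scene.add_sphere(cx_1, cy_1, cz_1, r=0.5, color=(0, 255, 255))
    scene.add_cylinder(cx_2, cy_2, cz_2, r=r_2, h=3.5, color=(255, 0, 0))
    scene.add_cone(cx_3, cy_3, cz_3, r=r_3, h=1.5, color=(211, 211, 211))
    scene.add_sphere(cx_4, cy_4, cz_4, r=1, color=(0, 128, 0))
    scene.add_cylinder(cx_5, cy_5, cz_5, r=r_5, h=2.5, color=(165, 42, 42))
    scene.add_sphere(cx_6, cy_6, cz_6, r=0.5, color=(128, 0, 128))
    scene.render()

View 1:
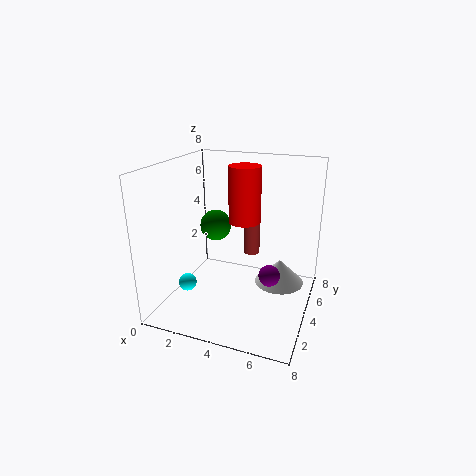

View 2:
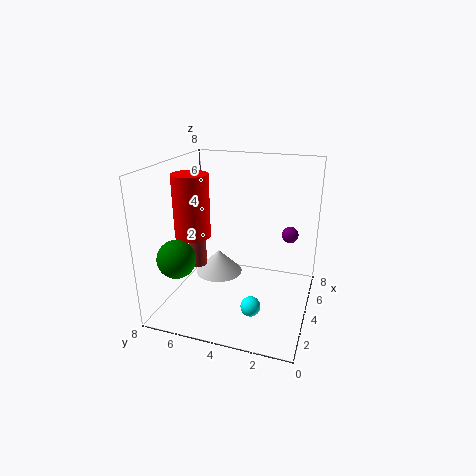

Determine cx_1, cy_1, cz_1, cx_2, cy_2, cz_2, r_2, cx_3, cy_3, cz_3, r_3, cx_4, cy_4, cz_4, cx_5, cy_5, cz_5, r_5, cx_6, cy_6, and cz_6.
cx_1 = 1.5; cy_1 = 2.5; cz_1 = 1.5; cx_2 = 3.5; cy_2 = 6.5; cz_2 = 4; r_2 = 1; cx_3 = 6; cy_3 = 6; cz_3 = 0.5; r_3 = 1.5; cx_4 = 1.5; cy_4 = 6.5; cz_4 = 3.5; cx_5 = 4; cy_5 = 6.5; cz_5 = 2; r_5 = 0.5; cx_6 = 6.5; cy_6 = 1.5; cz_6 = 3.5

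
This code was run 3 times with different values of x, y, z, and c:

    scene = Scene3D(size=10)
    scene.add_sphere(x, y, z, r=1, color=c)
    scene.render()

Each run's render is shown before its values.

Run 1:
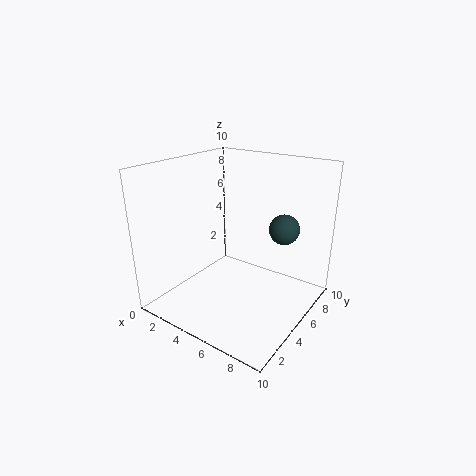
x = 8, y = 6, z = 6, c = 'darkslategray'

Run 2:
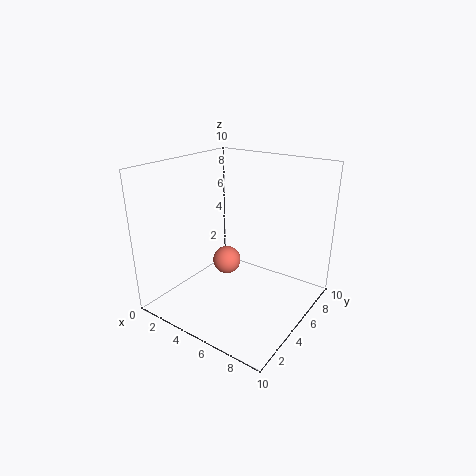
x = 4, y = 5, z = 3, c = 'salmon'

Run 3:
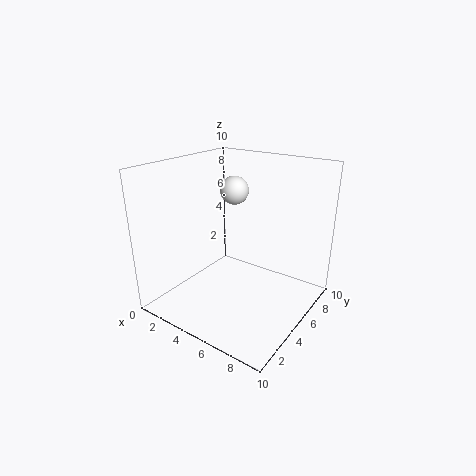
x = 4, y = 6, z = 8, c = 'white'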